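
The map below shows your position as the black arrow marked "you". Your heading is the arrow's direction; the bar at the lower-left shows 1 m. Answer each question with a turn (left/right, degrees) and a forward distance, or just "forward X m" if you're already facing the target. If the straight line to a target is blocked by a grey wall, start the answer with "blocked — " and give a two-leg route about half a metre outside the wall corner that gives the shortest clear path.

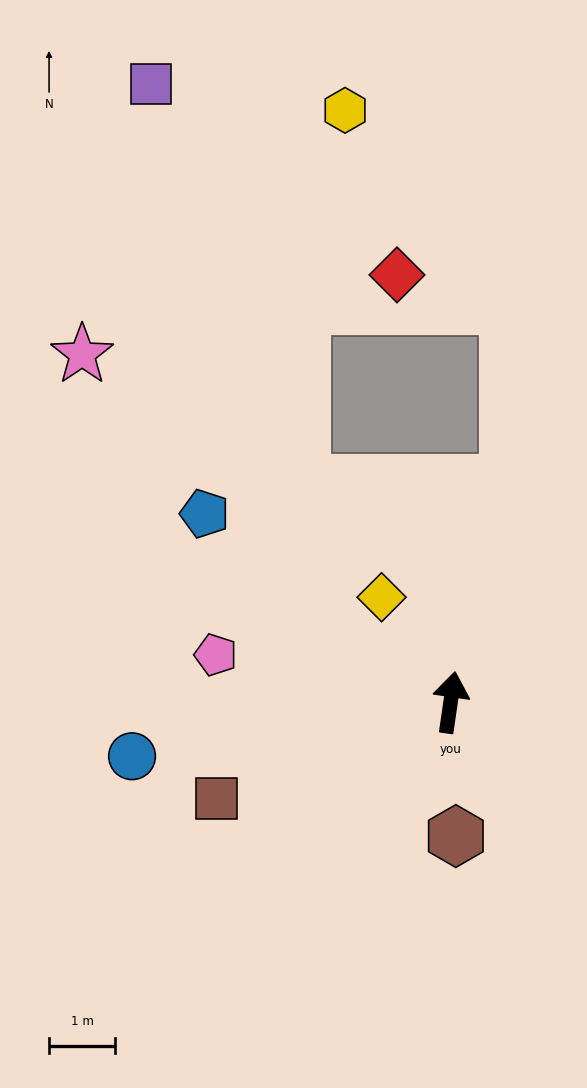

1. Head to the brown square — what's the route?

turn left 121°, forward 3.8 m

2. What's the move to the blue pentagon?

turn left 61°, forward 4.7 m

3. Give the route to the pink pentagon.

turn left 87°, forward 3.6 m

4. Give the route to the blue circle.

turn left 108°, forward 4.9 m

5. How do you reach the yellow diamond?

turn left 42°, forward 1.9 m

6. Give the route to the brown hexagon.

turn right 169°, forward 2.0 m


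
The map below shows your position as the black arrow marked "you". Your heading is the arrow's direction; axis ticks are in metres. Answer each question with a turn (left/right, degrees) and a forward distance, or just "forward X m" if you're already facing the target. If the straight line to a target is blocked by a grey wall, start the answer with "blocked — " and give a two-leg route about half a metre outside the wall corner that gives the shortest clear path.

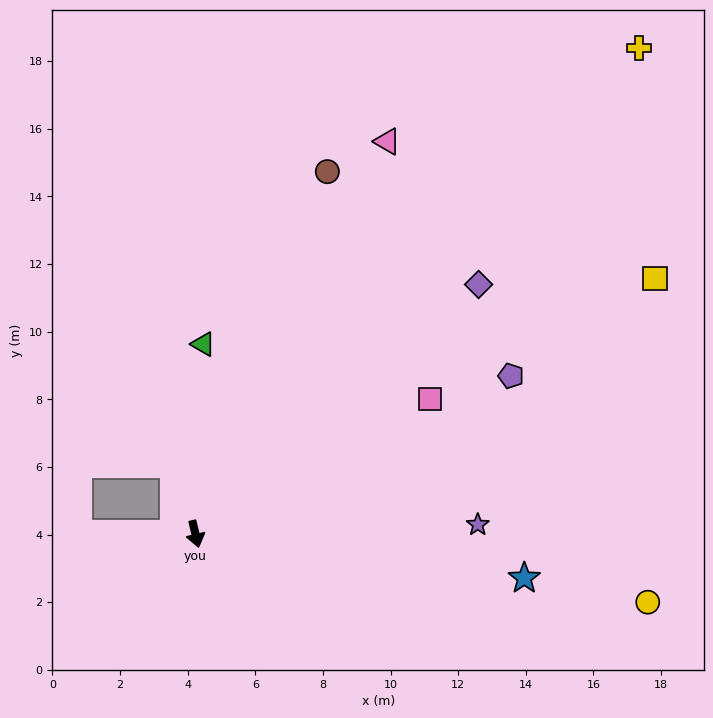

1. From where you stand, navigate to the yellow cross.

turn left 124°, forward 19.5 m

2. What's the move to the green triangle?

turn left 164°, forward 5.6 m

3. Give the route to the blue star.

turn left 69°, forward 9.8 m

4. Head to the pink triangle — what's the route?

turn left 141°, forward 12.9 m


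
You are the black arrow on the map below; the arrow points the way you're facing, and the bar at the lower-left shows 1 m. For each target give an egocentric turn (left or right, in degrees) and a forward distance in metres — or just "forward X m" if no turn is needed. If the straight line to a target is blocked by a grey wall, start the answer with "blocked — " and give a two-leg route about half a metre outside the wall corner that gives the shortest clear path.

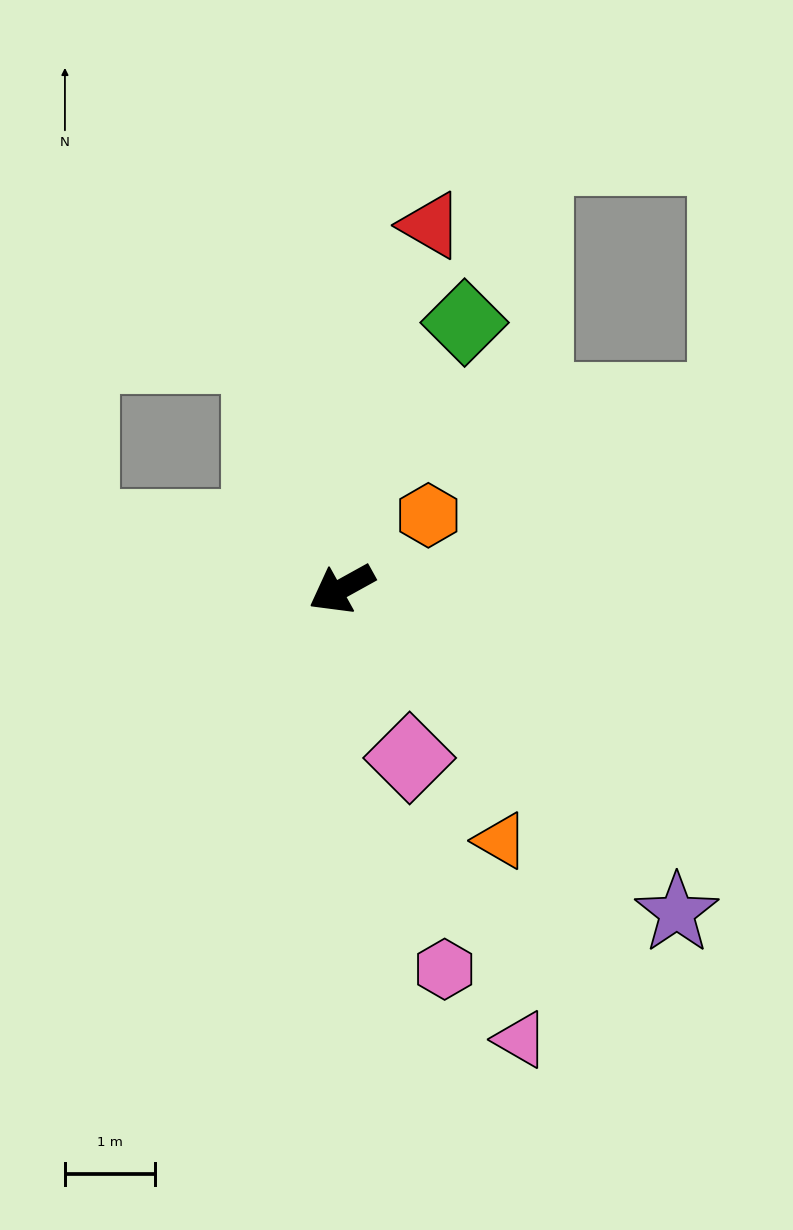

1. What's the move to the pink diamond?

turn left 83°, forward 2.0 m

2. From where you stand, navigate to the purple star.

turn left 107°, forward 5.2 m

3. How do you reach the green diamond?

turn right 144°, forward 3.2 m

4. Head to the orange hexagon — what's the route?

turn right 169°, forward 1.3 m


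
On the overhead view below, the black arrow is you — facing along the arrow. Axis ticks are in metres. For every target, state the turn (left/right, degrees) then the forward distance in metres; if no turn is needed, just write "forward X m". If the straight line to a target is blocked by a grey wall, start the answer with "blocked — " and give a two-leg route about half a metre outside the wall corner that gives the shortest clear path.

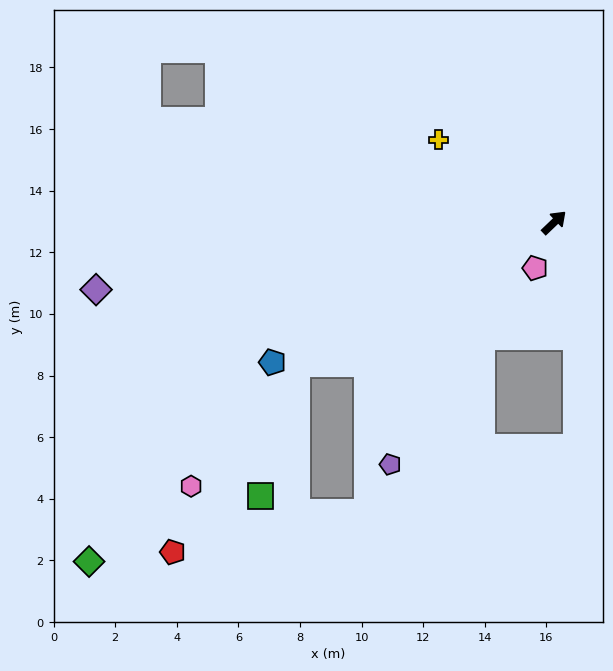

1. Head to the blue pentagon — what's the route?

turn left 163°, forward 10.2 m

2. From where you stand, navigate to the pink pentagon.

turn right 156°, forward 1.6 m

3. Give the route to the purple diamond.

turn left 145°, forward 15.0 m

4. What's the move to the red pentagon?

blocked — turn left 165°, forward 9.5 m, then turn left 28°, forward 7.3 m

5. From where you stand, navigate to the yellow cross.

turn left 101°, forward 4.6 m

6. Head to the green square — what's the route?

blocked — turn left 165°, forward 9.5 m, then turn left 46°, forward 4.4 m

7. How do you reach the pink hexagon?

blocked — turn left 165°, forward 9.5 m, then turn left 20°, forward 5.2 m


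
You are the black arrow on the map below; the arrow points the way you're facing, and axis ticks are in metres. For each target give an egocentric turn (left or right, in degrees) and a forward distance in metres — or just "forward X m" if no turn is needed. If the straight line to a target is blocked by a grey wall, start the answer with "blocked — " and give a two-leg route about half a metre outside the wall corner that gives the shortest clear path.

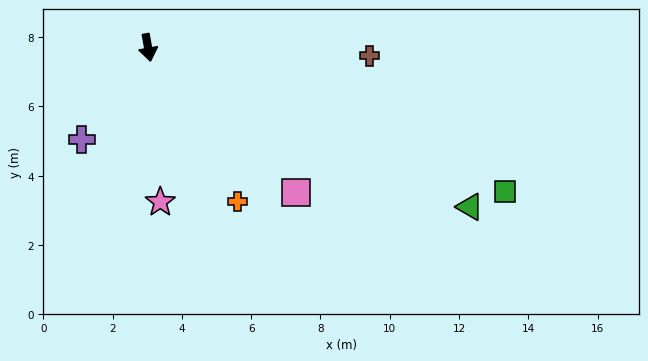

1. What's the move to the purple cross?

turn right 46°, forward 3.3 m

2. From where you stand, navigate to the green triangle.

turn left 54°, forward 10.4 m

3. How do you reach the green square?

turn left 58°, forward 11.1 m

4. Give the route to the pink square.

turn left 35°, forward 6.0 m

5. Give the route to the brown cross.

turn left 78°, forward 6.4 m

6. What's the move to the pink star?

turn right 6°, forward 4.5 m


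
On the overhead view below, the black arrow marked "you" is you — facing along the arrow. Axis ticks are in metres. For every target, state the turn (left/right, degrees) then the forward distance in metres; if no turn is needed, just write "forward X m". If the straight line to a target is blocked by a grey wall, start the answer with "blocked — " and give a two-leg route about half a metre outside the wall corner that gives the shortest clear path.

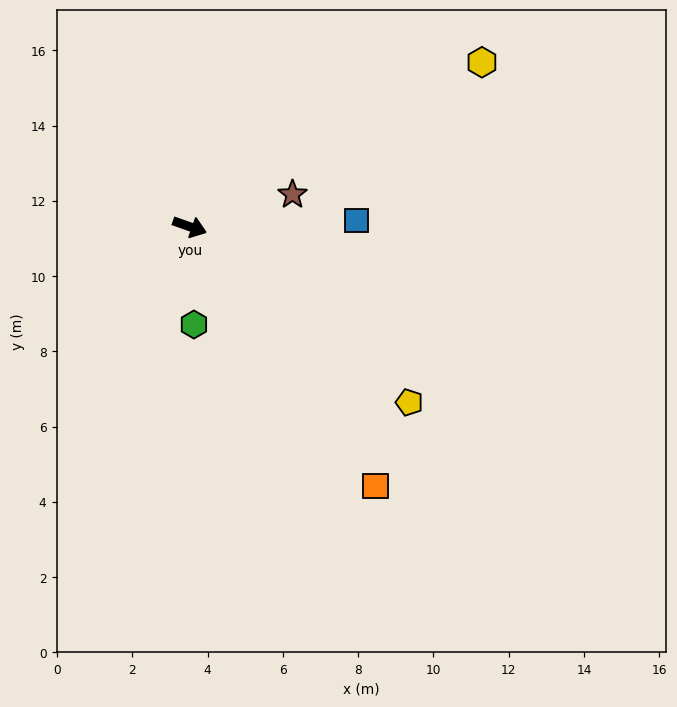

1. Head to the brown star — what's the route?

turn left 37°, forward 2.9 m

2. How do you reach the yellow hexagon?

turn left 49°, forward 8.9 m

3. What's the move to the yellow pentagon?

turn right 19°, forward 7.5 m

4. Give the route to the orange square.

turn right 35°, forward 8.5 m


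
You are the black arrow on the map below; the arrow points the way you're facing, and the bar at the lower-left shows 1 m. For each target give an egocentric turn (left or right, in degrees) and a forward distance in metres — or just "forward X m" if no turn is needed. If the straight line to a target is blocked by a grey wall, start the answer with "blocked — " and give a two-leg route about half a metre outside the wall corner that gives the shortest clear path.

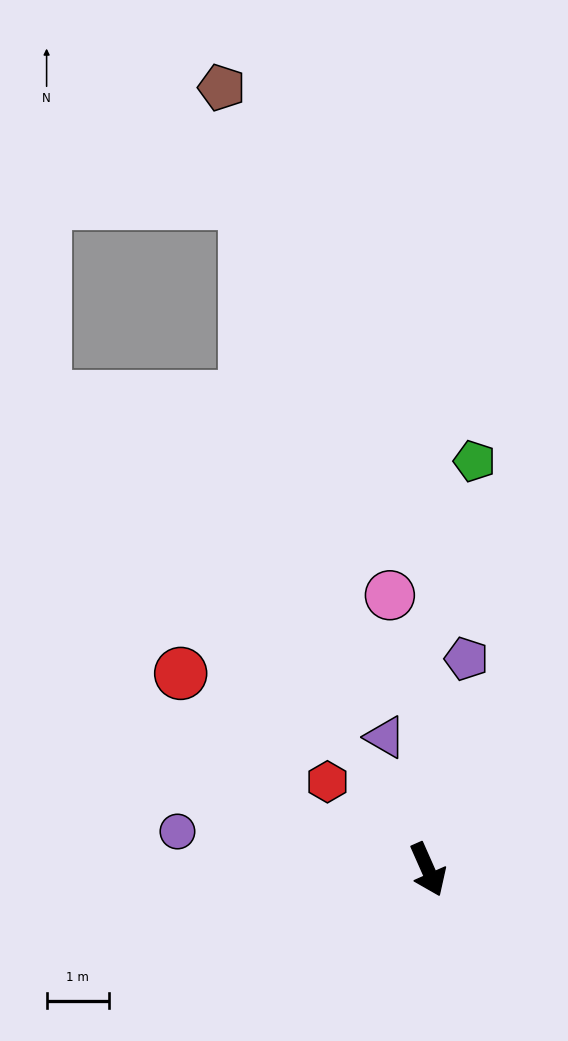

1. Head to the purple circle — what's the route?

turn right 122°, forward 4.1 m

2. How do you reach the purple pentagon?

turn left 146°, forward 3.5 m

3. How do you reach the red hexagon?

turn right 155°, forward 2.2 m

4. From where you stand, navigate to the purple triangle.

turn left 174°, forward 2.2 m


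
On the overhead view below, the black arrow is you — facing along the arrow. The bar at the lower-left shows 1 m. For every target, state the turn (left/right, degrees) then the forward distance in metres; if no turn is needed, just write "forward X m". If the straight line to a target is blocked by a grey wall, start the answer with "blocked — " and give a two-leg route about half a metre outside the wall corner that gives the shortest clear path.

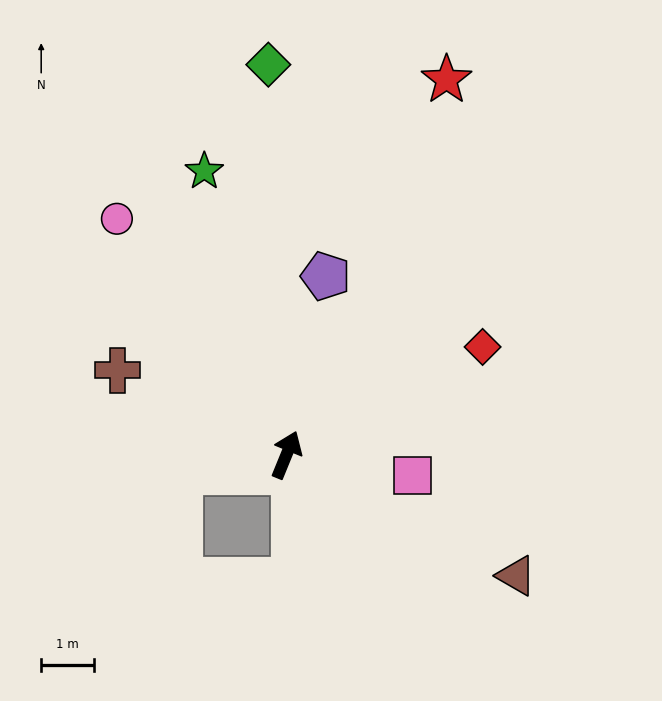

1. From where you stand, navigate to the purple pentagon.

turn left 10°, forward 3.5 m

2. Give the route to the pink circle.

turn left 58°, forward 5.5 m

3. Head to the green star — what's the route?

turn left 38°, forward 5.6 m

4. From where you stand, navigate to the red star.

forward 7.7 m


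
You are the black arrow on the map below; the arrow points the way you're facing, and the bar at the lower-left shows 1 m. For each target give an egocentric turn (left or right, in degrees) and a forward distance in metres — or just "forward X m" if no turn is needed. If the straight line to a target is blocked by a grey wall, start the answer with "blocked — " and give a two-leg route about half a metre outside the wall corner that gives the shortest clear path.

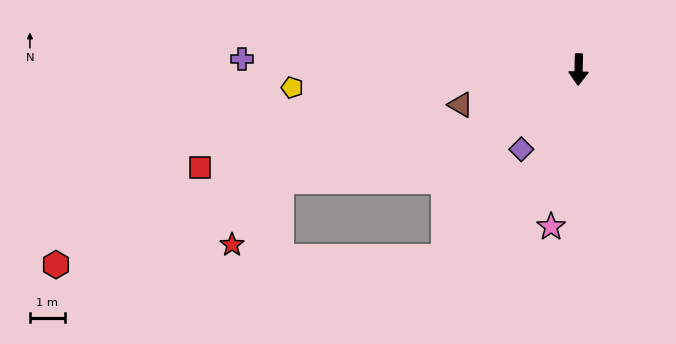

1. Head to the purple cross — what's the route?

turn right 90°, forward 9.7 m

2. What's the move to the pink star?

turn right 8°, forward 4.6 m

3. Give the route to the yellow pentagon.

turn right 85°, forward 8.3 m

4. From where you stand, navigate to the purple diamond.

turn right 34°, forward 2.8 m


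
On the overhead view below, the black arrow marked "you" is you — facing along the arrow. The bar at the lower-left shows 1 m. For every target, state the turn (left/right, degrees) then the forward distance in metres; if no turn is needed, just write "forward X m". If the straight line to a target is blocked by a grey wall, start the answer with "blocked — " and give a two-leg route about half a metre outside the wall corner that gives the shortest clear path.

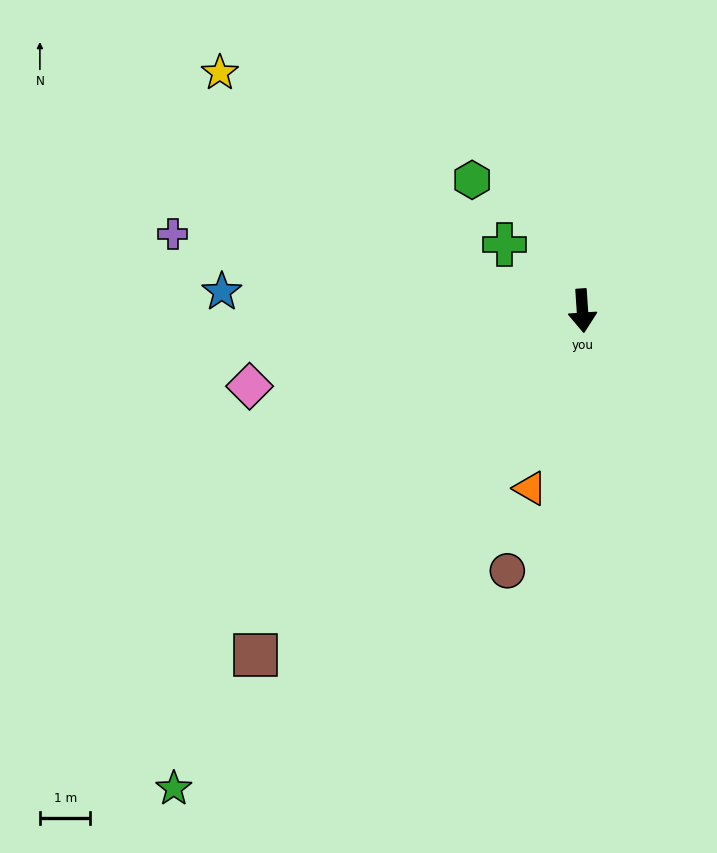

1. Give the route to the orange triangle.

turn right 20°, forward 3.7 m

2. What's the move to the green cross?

turn right 134°, forward 2.0 m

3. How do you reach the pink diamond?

turn right 81°, forward 6.7 m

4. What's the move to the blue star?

turn right 97°, forward 7.1 m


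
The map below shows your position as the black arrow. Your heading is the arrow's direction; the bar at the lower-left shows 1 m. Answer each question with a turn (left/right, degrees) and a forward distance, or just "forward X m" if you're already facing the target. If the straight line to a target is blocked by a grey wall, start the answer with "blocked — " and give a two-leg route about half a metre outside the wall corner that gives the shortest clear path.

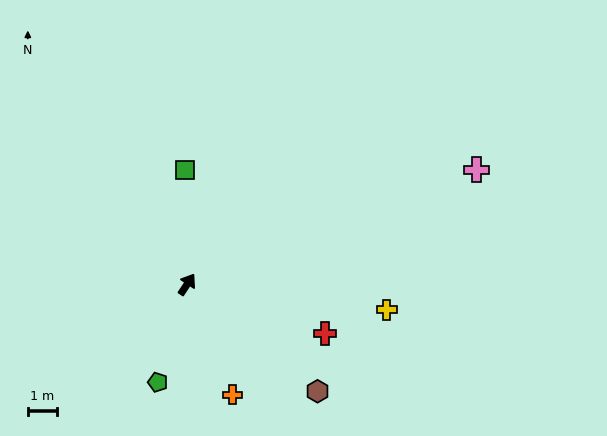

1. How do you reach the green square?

turn left 34°, forward 3.9 m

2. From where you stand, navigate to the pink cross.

turn right 35°, forward 10.6 m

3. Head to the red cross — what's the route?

turn right 76°, forward 5.0 m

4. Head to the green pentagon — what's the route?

turn right 163°, forward 3.5 m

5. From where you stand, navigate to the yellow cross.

turn right 64°, forward 6.8 m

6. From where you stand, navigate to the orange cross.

turn right 124°, forward 4.1 m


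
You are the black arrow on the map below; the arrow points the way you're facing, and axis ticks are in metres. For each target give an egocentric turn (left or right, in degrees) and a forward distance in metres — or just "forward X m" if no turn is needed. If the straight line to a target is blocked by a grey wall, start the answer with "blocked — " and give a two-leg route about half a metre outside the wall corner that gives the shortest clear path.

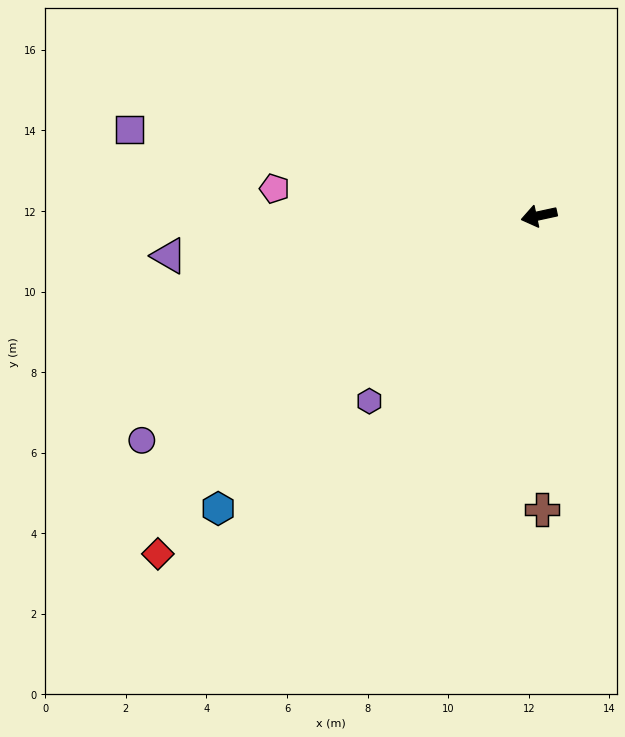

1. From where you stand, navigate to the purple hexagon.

turn left 35°, forward 6.2 m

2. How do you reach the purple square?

turn right 24°, forward 10.4 m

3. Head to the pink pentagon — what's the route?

turn right 18°, forward 6.6 m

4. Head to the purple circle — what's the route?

turn left 17°, forward 11.3 m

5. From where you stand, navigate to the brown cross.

turn left 78°, forward 7.3 m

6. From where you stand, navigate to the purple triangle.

turn right 6°, forward 9.2 m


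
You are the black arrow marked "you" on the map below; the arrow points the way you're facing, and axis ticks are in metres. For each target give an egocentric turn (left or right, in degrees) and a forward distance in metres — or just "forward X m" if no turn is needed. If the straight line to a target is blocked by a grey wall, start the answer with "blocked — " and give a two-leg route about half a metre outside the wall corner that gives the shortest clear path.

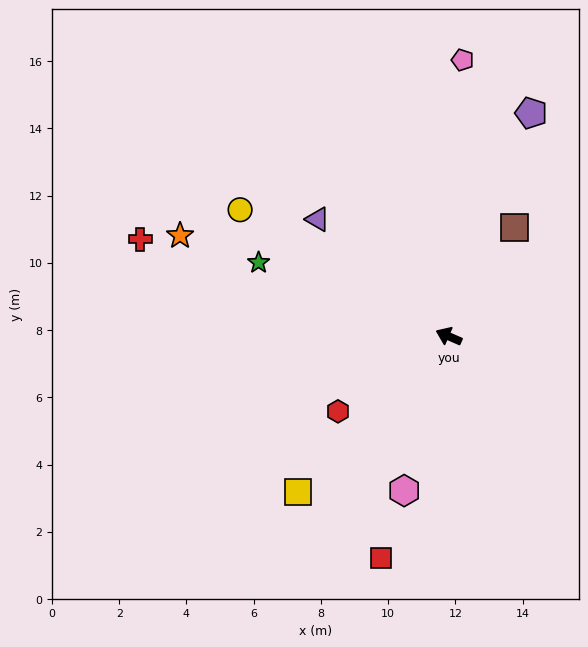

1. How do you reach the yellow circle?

turn right 8°, forward 7.3 m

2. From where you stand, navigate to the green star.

turn left 2°, forward 6.1 m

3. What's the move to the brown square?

turn right 97°, forward 3.8 m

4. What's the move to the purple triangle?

turn right 18°, forward 5.2 m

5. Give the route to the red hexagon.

turn left 58°, forward 4.0 m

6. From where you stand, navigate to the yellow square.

turn left 69°, forward 6.4 m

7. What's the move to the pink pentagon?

turn right 69°, forward 8.2 m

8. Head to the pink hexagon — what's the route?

turn left 97°, forward 4.8 m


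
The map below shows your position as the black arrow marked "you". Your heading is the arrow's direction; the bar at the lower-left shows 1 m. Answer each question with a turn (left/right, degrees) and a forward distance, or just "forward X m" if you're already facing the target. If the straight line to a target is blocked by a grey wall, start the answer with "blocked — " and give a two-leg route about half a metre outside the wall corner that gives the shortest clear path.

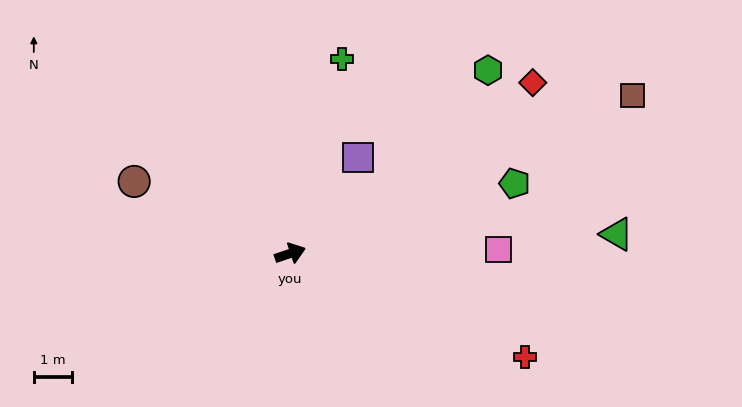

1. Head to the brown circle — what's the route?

turn left 137°, forward 4.5 m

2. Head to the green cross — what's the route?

turn left 57°, forward 5.2 m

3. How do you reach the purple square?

turn left 36°, forward 3.0 m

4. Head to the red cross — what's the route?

turn right 42°, forward 6.6 m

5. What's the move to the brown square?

turn left 6°, forward 9.8 m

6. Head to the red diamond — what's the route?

turn left 17°, forward 7.7 m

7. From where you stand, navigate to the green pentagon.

forward 6.1 m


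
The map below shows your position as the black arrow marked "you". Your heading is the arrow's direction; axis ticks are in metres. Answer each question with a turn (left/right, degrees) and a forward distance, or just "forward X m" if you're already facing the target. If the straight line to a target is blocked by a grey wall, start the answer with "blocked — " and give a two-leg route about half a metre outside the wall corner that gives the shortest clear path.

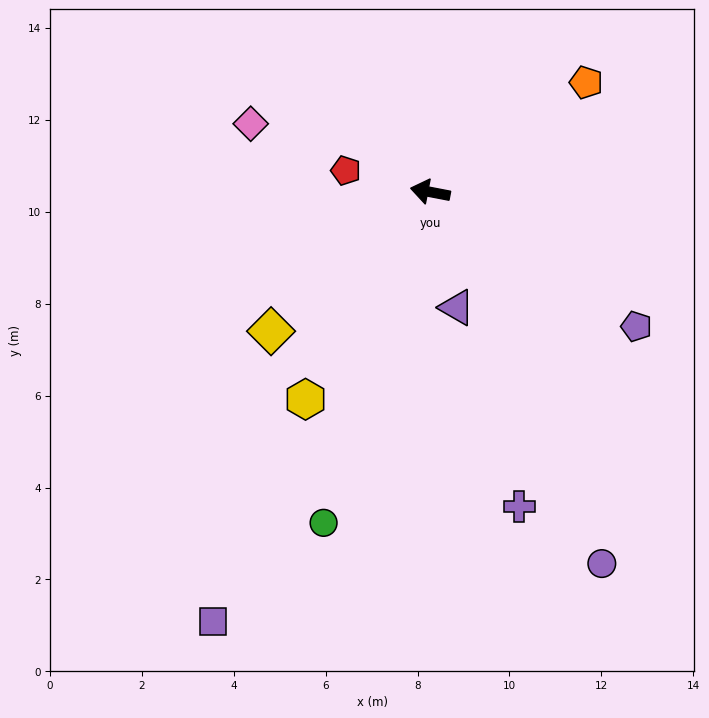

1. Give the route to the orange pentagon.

turn right 134°, forward 4.1 m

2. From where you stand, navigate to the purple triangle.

turn left 114°, forward 2.6 m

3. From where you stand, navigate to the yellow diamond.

turn left 52°, forward 4.6 m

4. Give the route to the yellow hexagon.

turn left 70°, forward 5.3 m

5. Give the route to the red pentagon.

turn right 3°, forward 1.9 m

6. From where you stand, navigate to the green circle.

turn left 83°, forward 7.6 m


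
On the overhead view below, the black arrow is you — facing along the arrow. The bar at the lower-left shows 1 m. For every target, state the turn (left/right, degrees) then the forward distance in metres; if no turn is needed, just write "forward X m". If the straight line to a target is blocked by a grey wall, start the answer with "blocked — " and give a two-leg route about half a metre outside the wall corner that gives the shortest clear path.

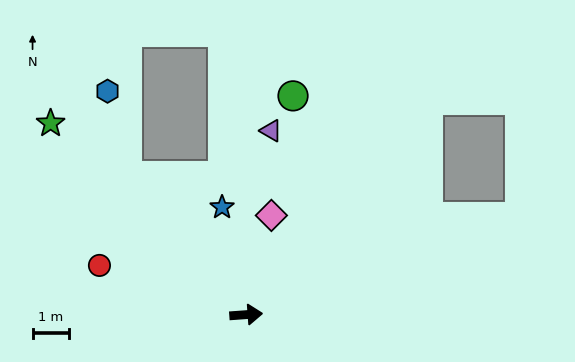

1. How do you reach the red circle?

turn left 157°, forward 4.2 m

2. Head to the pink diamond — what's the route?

turn left 72°, forward 2.8 m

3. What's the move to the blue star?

turn left 99°, forward 3.0 m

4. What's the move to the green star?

turn left 132°, forward 7.4 m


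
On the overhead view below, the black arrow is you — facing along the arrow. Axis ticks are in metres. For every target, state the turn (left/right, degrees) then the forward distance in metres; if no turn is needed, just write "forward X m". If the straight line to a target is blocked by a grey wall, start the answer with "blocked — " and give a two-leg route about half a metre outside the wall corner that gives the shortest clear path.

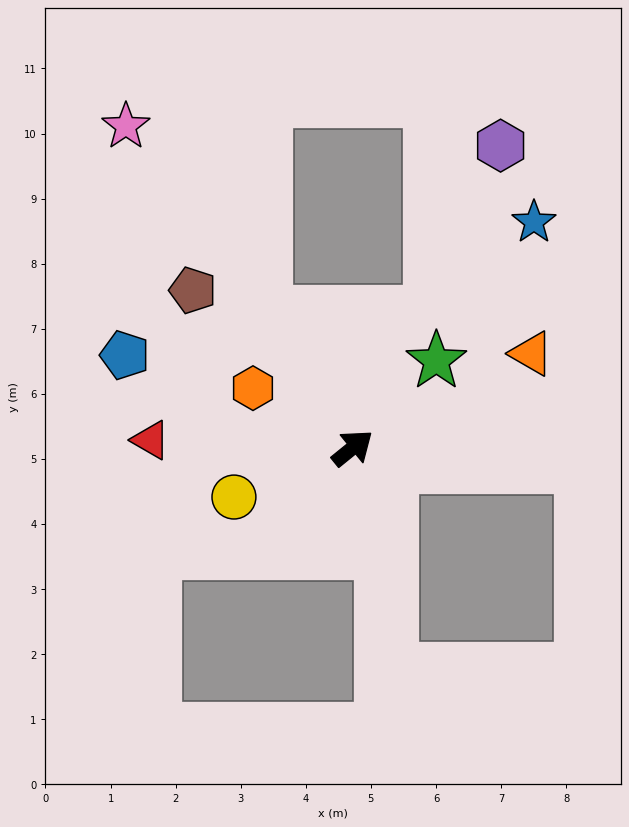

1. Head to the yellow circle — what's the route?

turn left 163°, forward 2.0 m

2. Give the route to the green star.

turn left 7°, forward 1.9 m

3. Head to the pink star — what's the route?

turn left 86°, forward 6.0 m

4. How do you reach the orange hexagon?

turn left 110°, forward 1.8 m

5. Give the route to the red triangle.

turn left 139°, forward 3.1 m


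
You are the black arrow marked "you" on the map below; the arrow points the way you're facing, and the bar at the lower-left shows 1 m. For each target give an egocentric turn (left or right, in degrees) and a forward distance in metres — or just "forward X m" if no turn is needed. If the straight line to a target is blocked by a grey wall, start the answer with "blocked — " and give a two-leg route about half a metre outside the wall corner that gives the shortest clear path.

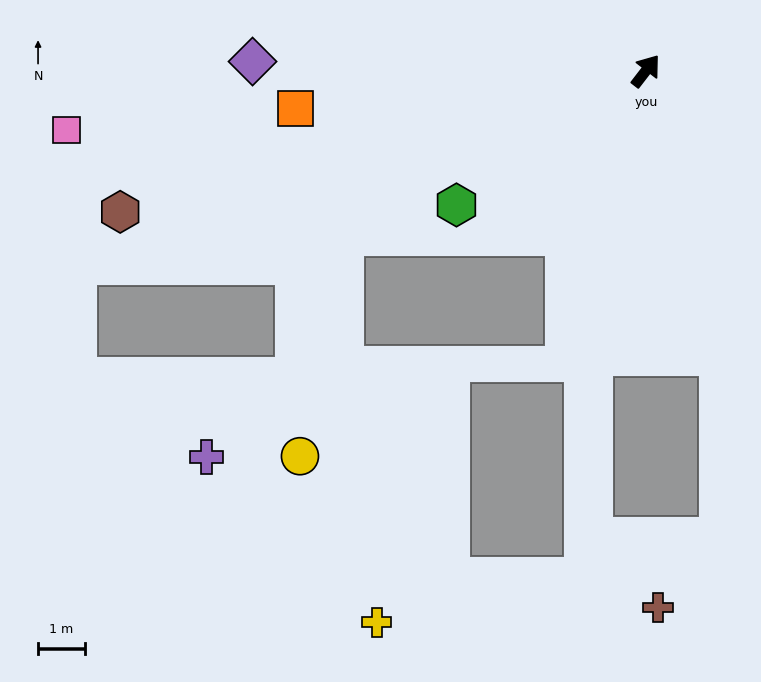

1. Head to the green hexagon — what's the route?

turn left 163°, forward 5.0 m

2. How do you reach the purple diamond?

turn left 126°, forward 8.4 m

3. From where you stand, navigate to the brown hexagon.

turn left 143°, forward 11.7 m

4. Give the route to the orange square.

turn left 134°, forward 7.6 m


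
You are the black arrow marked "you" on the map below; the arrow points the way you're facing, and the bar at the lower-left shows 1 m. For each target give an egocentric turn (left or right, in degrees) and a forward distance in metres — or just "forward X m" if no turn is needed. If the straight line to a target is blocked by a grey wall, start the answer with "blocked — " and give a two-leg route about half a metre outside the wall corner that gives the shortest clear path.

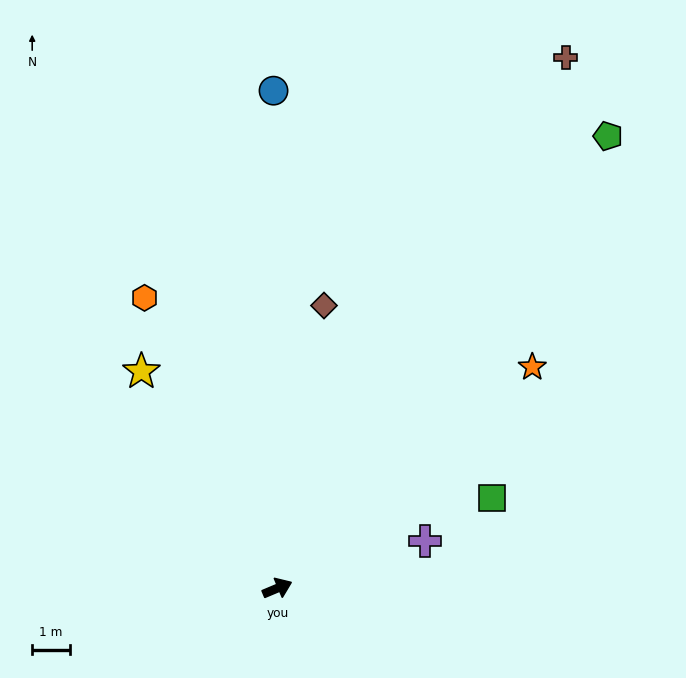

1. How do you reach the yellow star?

turn left 99°, forward 6.8 m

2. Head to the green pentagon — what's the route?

turn left 31°, forward 14.9 m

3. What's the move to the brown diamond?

turn left 58°, forward 7.6 m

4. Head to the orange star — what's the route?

turn left 18°, forward 9.0 m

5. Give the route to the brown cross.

turn left 39°, forward 16.1 m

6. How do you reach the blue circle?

turn left 68°, forward 13.3 m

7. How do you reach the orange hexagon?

turn left 92°, forward 8.5 m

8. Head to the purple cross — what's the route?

turn right 5°, forward 4.1 m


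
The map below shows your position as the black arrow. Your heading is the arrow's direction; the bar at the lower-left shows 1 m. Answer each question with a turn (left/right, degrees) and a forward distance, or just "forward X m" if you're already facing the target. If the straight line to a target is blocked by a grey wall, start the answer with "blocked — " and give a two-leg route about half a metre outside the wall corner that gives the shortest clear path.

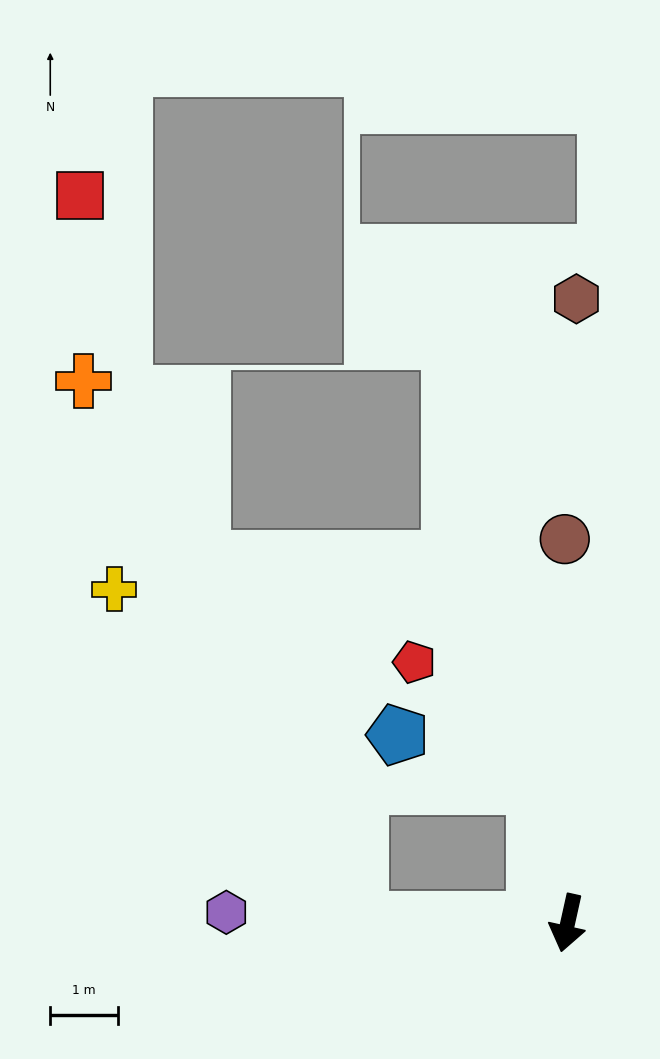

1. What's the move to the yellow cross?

blocked — turn right 78°, forward 3.1 m, then turn right 53°, forward 6.1 m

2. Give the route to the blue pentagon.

blocked — turn right 154°, forward 2.1 m, then turn left 56°, forward 2.2 m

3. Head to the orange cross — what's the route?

blocked — turn right 78°, forward 3.1 m, then turn right 62°, forward 9.0 m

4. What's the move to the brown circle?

turn right 167°, forward 5.7 m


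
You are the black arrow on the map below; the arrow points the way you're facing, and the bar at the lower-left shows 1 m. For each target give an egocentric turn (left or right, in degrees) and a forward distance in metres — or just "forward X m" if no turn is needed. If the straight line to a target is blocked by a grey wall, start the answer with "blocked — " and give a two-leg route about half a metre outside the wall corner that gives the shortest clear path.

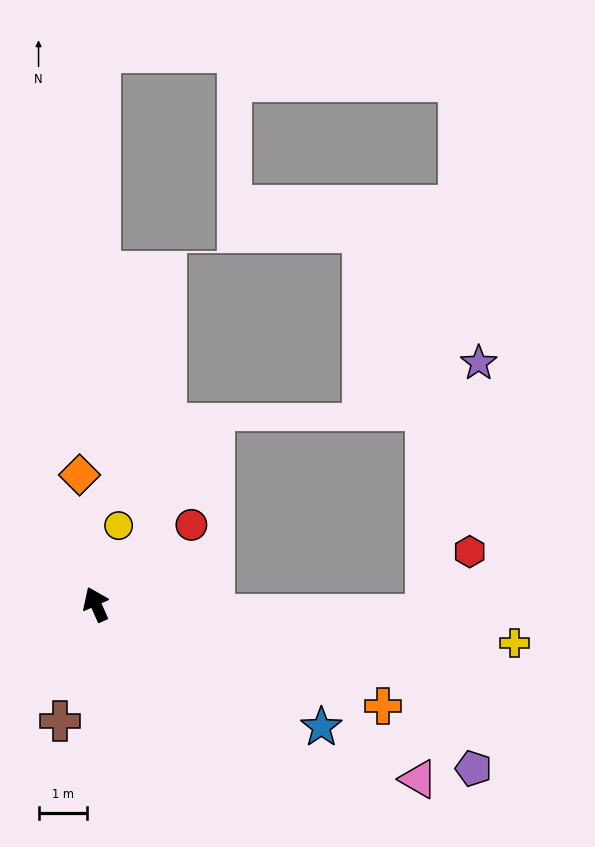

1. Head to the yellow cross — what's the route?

turn right 119°, forward 8.6 m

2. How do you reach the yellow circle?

turn right 40°, forward 1.7 m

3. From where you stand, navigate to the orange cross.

turn right 134°, forward 6.2 m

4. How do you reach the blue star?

turn right 143°, forward 5.3 m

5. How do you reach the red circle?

turn right 74°, forward 2.5 m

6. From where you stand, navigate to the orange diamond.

turn right 17°, forward 2.7 m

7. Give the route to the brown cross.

turn left 139°, forward 2.5 m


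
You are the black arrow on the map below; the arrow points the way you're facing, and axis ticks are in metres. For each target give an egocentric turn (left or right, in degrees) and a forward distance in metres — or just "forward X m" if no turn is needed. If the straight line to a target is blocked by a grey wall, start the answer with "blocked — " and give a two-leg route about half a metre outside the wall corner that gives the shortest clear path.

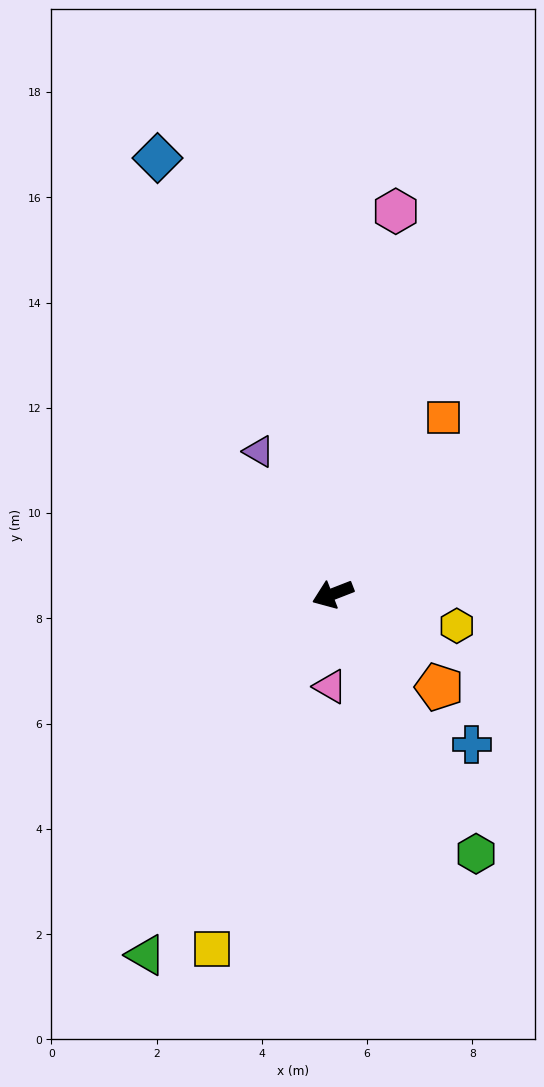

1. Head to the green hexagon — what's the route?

turn left 98°, forward 5.6 m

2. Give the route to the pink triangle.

turn left 67°, forward 1.8 m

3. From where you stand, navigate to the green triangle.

turn left 41°, forward 7.7 m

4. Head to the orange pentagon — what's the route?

turn left 118°, forward 2.7 m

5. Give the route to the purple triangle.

turn right 84°, forward 3.1 m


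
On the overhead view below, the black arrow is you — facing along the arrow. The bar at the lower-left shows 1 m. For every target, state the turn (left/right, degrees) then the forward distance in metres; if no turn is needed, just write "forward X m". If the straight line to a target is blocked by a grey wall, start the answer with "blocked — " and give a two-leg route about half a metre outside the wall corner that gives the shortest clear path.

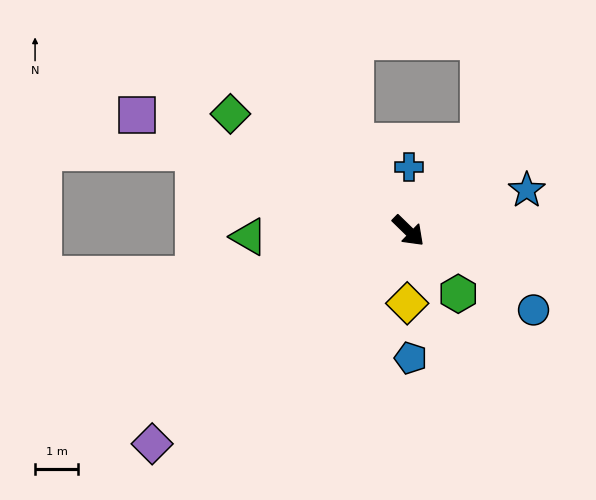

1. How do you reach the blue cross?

turn left 134°, forward 1.5 m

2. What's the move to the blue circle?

turn left 12°, forward 3.4 m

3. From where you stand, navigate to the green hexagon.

turn right 7°, forward 1.9 m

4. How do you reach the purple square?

turn right 159°, forward 6.8 m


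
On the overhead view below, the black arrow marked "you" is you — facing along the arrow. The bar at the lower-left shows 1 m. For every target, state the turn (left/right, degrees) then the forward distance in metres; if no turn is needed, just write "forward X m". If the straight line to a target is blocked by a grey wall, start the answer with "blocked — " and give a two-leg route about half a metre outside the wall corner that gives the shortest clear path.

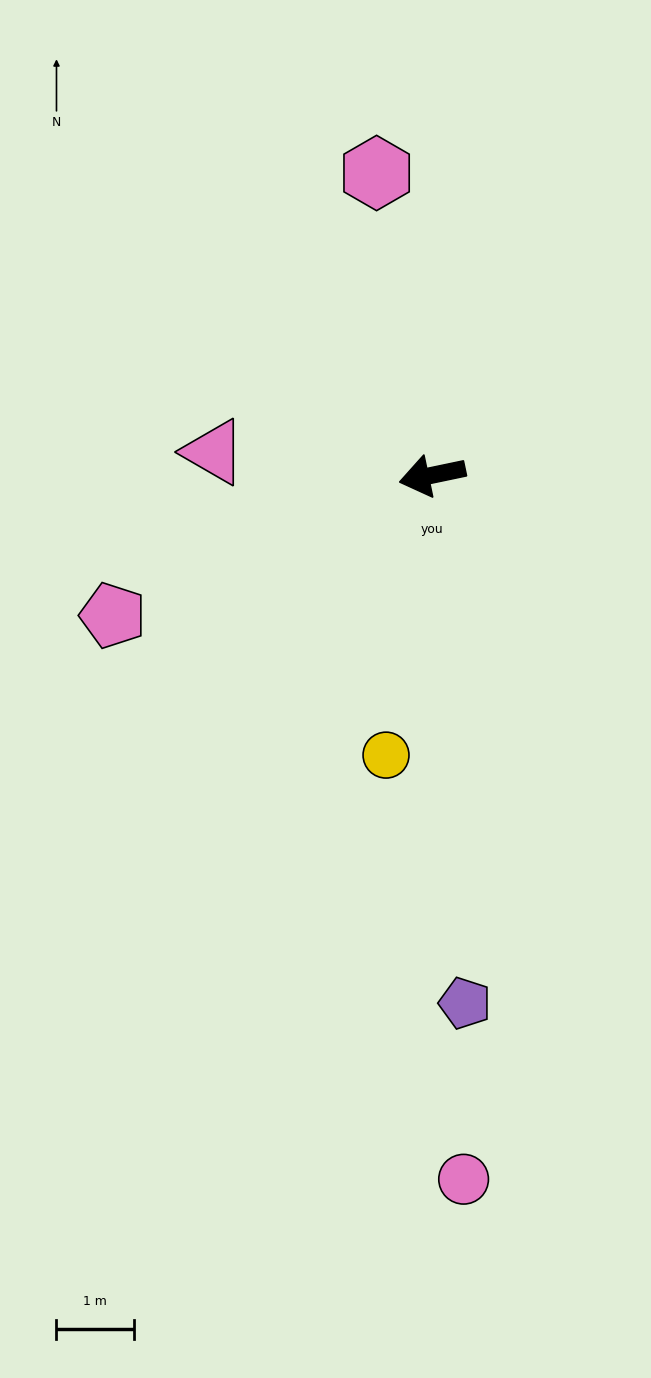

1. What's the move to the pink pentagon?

turn left 12°, forward 4.5 m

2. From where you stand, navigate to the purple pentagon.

turn left 82°, forward 6.8 m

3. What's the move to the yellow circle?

turn left 69°, forward 3.7 m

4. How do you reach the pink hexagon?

turn right 91°, forward 4.0 m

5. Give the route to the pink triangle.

turn right 18°, forward 2.8 m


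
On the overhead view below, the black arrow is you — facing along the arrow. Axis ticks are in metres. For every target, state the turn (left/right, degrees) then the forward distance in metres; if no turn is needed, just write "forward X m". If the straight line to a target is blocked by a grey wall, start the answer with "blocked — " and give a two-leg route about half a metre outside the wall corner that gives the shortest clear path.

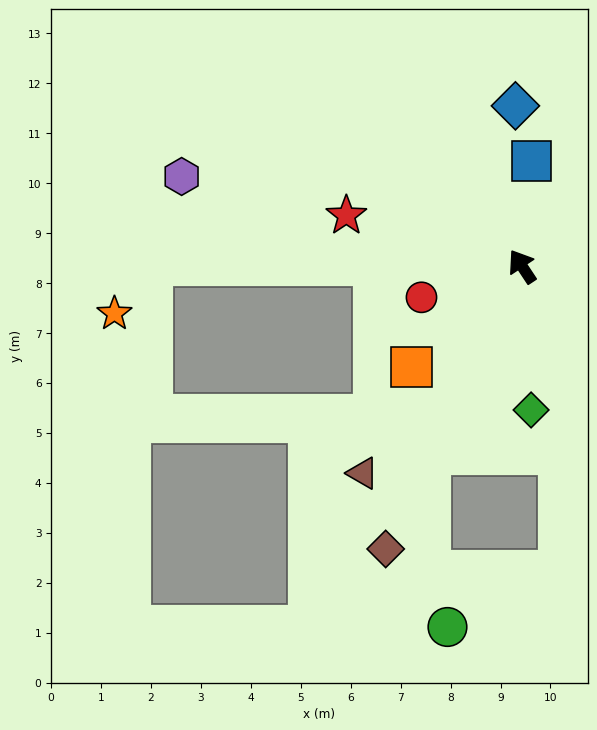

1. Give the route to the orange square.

turn left 99°, forward 3.0 m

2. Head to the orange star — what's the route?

blocked — turn left 56°, forward 7.4 m, then turn left 53°, forward 1.2 m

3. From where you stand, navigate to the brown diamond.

turn left 121°, forward 6.3 m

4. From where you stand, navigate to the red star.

turn left 40°, forward 3.7 m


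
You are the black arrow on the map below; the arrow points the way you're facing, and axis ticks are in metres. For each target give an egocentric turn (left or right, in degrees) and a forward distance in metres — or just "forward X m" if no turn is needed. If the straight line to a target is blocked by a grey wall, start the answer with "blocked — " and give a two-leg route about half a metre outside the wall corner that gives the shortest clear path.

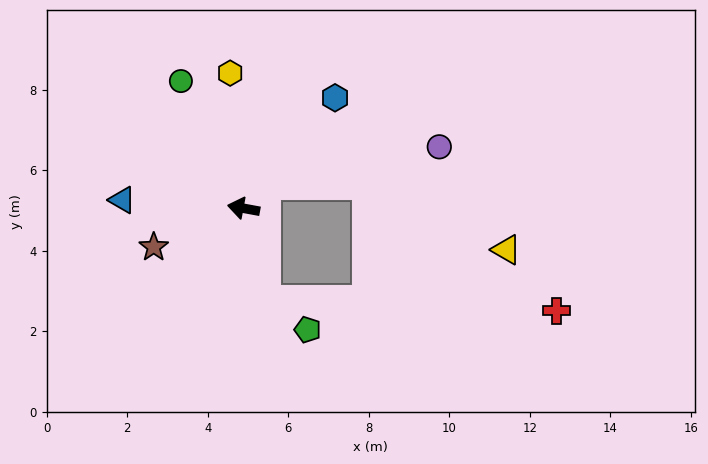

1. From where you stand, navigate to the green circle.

turn right 53°, forward 3.5 m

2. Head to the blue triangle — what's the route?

turn left 7°, forward 3.0 m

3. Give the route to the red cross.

blocked — turn left 113°, forward 2.4 m, then turn left 76°, forward 7.3 m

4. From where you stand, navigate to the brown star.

turn left 34°, forward 2.4 m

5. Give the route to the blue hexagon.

turn right 119°, forward 3.6 m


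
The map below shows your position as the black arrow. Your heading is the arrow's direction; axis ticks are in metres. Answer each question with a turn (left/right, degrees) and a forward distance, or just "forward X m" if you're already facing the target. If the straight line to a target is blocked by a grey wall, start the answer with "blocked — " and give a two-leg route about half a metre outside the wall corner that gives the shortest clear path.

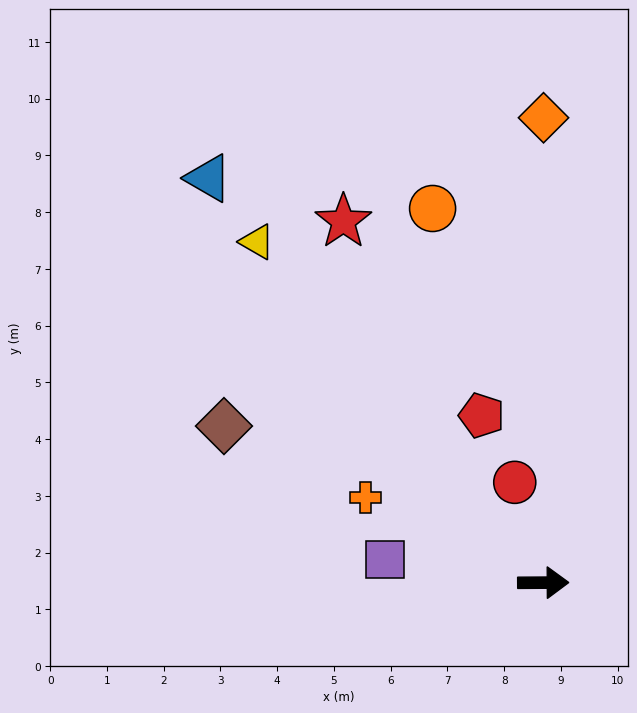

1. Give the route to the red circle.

turn left 106°, forward 1.8 m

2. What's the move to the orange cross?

turn left 154°, forward 3.5 m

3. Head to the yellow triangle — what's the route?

turn left 130°, forward 7.8 m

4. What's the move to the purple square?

turn left 171°, forward 2.8 m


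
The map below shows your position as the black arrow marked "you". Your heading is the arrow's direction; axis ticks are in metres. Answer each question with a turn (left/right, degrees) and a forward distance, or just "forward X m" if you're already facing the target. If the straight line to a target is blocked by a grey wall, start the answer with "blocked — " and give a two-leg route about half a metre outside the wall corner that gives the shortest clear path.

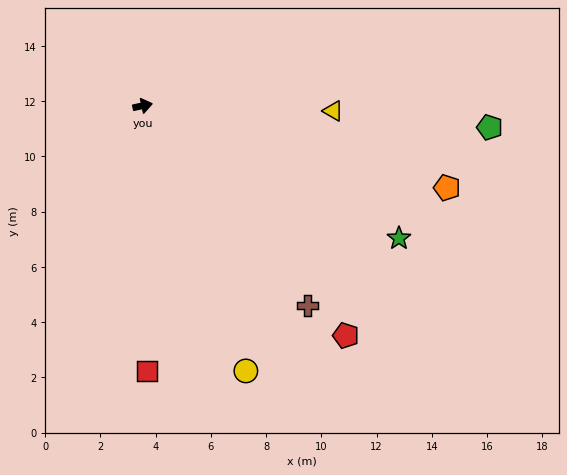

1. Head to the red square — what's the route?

turn right 101°, forward 9.6 m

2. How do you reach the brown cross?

turn right 62°, forward 9.4 m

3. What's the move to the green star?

turn right 39°, forward 10.4 m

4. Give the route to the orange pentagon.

turn right 27°, forward 11.4 m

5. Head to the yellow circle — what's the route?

turn right 81°, forward 10.3 m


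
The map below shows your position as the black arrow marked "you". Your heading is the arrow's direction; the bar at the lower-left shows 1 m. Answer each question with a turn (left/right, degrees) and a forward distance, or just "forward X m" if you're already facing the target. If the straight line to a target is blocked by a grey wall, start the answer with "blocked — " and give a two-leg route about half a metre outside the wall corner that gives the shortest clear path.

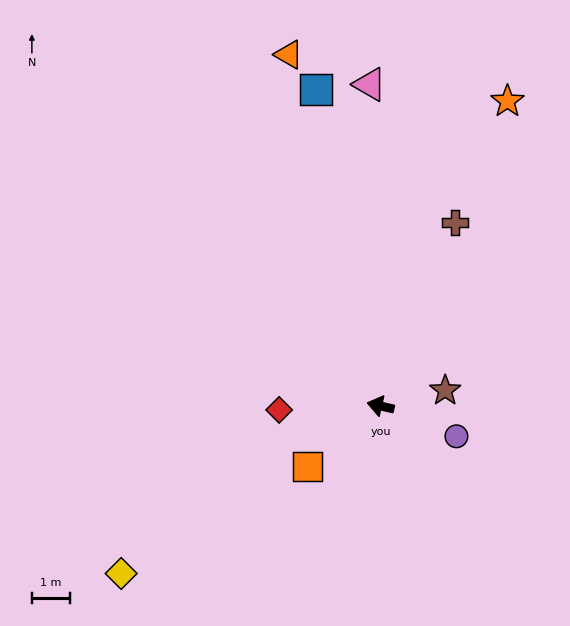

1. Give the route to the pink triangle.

turn right 75°, forward 8.4 m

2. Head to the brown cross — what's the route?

turn right 99°, forward 5.2 m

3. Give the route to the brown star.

turn right 153°, forward 1.7 m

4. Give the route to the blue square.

turn right 65°, forward 8.4 m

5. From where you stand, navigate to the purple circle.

turn left 171°, forward 2.1 m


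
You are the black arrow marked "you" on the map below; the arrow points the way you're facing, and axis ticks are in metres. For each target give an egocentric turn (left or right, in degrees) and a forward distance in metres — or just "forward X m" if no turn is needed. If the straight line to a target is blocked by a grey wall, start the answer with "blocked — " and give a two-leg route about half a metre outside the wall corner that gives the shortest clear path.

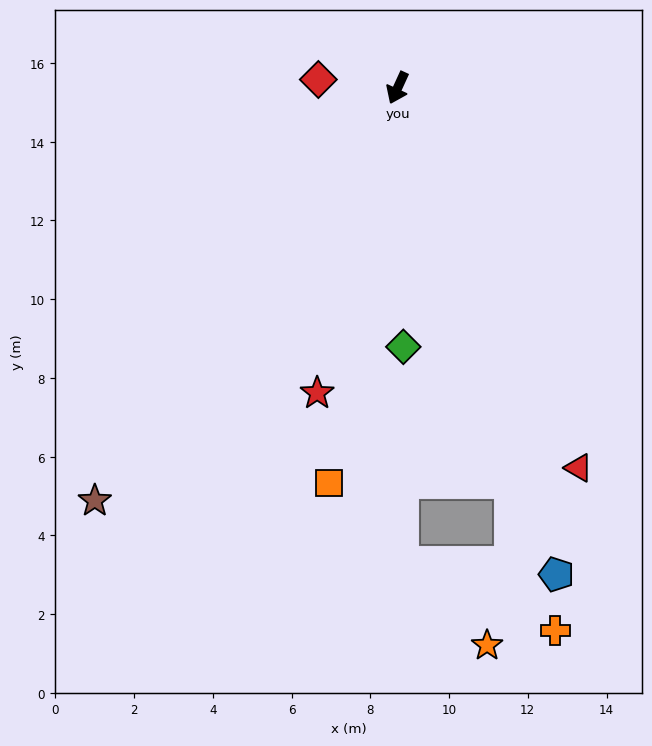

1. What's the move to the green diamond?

turn left 26°, forward 6.6 m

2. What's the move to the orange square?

turn left 15°, forward 10.2 m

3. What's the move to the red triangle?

turn left 50°, forward 10.7 m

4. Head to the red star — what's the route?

turn left 10°, forward 8.0 m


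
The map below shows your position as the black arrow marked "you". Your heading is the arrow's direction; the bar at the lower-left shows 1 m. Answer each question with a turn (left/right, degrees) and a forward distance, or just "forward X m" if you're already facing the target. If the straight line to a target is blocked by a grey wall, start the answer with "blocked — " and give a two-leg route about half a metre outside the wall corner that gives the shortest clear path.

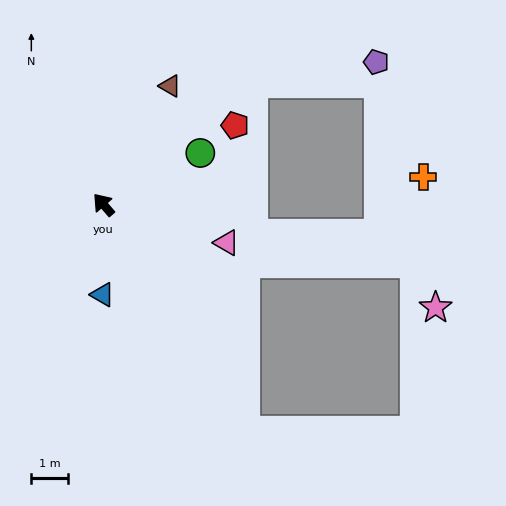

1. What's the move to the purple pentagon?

blocked — turn right 92°, forward 5.2 m, then turn right 30°, forward 3.4 m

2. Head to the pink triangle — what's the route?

turn right 148°, forward 3.5 m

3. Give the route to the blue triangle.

turn left 138°, forward 2.4 m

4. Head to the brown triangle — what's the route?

turn right 70°, forward 3.7 m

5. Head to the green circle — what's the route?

turn right 103°, forward 3.0 m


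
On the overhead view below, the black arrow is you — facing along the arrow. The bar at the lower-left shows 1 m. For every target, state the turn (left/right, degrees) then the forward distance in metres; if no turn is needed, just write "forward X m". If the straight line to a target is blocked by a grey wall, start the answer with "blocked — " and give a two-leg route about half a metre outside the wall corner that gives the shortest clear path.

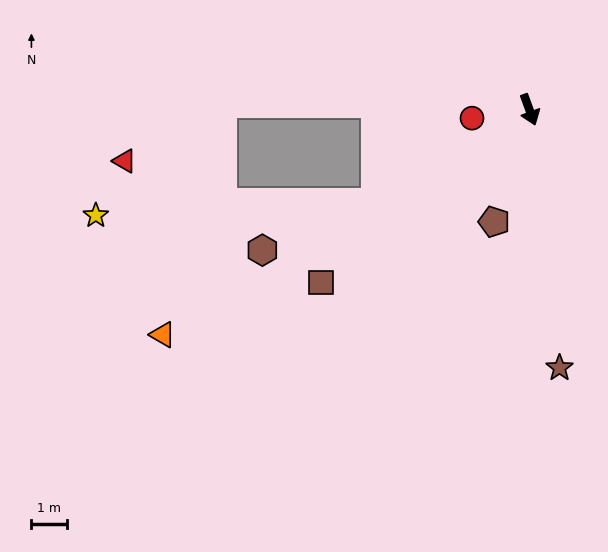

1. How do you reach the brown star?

turn right 14°, forward 7.3 m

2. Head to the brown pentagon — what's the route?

turn right 38°, forward 3.3 m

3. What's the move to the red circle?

turn right 102°, forward 1.6 m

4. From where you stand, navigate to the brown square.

turn right 70°, forward 7.6 m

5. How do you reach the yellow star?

blocked — turn right 79°, forward 5.0 m, then turn right 29°, forward 7.9 m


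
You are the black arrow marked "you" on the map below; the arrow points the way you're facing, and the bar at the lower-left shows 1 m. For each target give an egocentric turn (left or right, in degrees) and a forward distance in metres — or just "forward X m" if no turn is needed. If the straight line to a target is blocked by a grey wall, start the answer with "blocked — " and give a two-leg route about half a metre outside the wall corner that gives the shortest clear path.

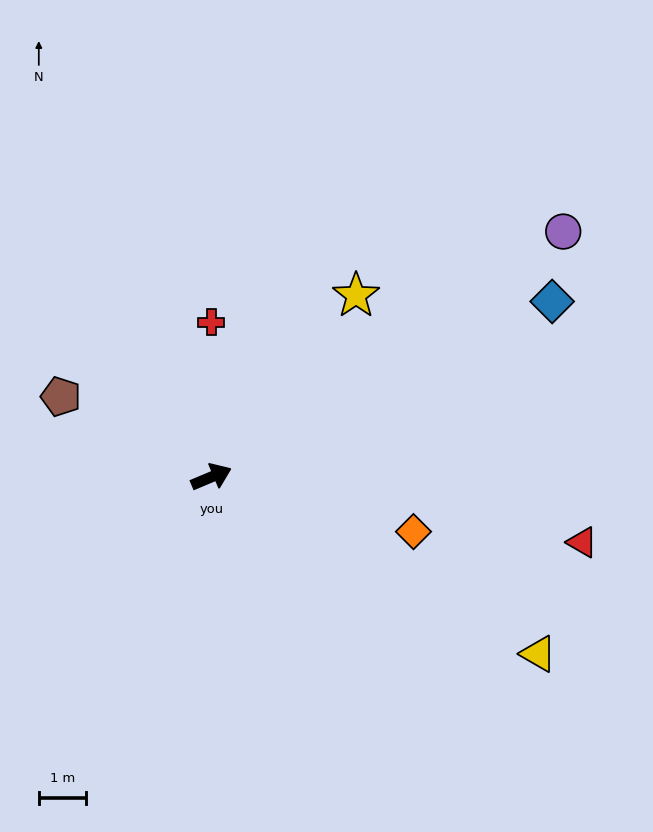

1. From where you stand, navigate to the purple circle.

turn left 12°, forward 9.0 m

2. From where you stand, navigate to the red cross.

turn left 67°, forward 3.3 m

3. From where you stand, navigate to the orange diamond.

turn right 38°, forward 4.4 m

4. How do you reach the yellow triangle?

turn right 51°, forward 7.8 m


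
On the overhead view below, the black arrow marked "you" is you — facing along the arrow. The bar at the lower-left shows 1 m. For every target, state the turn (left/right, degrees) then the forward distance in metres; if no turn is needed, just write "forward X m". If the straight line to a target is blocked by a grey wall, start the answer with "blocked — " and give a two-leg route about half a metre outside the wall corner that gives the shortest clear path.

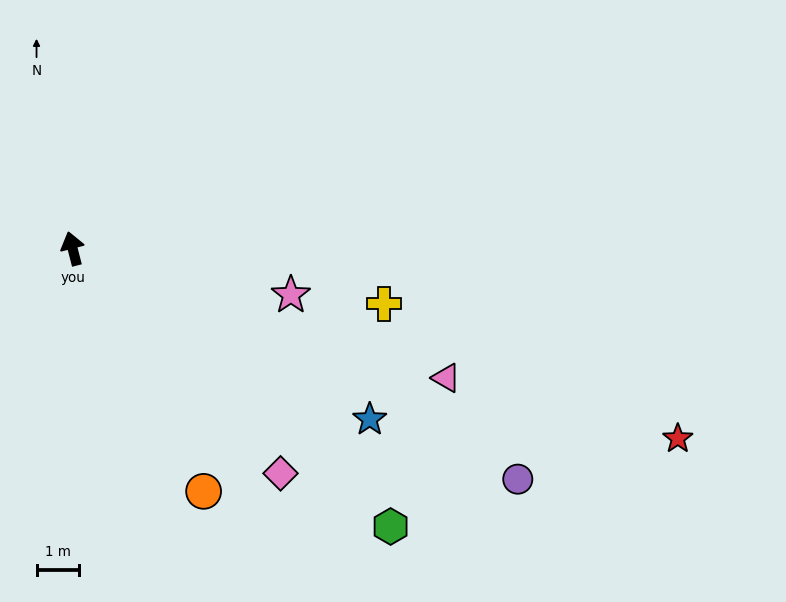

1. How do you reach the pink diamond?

turn right 152°, forward 7.1 m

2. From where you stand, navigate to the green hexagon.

turn right 146°, forward 9.9 m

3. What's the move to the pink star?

turn right 116°, forward 5.2 m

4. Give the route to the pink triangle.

turn right 124°, forward 9.2 m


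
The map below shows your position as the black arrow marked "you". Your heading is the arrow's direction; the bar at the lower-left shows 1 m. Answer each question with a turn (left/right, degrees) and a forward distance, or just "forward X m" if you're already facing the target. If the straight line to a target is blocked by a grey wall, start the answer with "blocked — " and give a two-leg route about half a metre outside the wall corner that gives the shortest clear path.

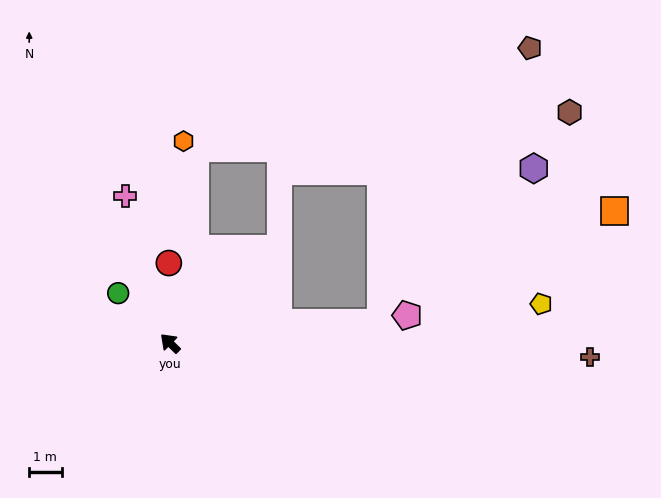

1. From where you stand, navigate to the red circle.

turn right 45°, forward 2.5 m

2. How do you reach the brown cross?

turn right 137°, forward 13.0 m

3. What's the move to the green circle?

forward 2.2 m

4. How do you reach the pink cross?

turn right 29°, forward 4.8 m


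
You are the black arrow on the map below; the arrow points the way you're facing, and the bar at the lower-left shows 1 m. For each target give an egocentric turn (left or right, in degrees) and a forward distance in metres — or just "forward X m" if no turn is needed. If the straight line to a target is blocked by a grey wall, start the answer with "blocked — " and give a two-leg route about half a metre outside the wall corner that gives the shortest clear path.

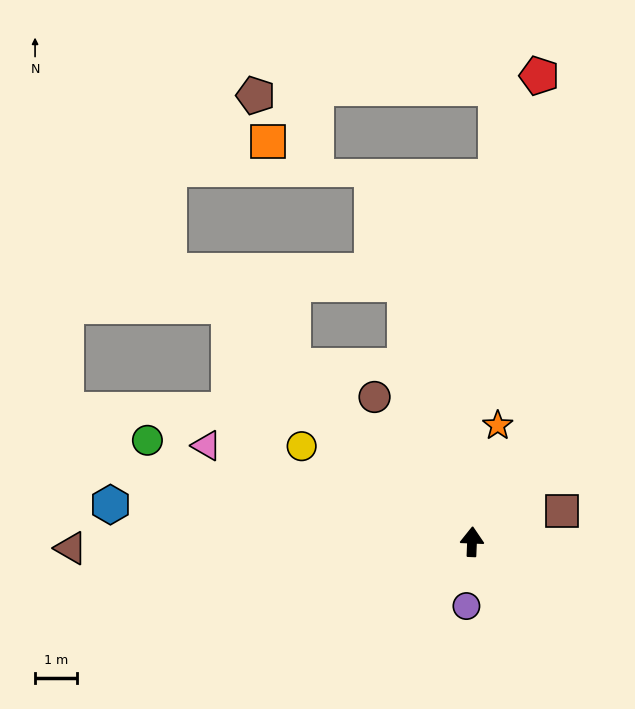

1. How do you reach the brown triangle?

turn left 93°, forward 9.6 m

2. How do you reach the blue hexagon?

turn left 86°, forward 8.7 m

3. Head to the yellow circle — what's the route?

turn left 63°, forward 4.7 m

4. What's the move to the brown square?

turn right 69°, forward 2.3 m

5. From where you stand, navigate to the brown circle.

turn left 36°, forward 4.2 m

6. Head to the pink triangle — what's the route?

turn left 72°, forward 6.8 m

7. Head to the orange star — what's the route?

turn right 10°, forward 2.9 m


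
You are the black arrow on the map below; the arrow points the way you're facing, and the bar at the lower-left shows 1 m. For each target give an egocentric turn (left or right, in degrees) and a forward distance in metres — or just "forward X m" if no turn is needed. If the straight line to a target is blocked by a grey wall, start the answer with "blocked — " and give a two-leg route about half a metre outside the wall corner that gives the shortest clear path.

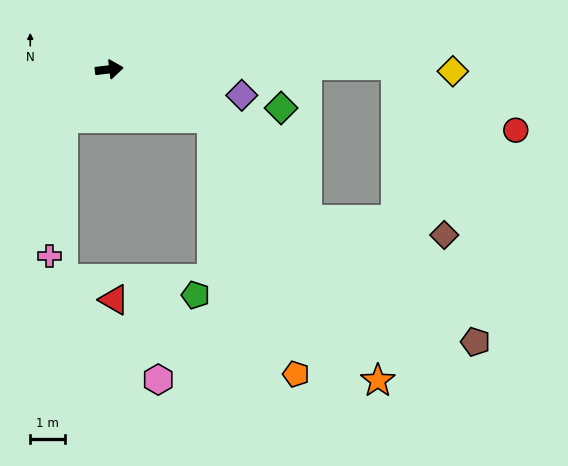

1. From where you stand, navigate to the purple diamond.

turn right 18°, forward 3.9 m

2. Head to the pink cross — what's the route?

blocked — turn right 140°, forward 1.9 m, then turn left 37°, forward 4.0 m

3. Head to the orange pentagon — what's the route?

blocked — turn right 32°, forward 3.3 m, then turn right 47°, forward 7.8 m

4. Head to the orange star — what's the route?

blocked — turn right 32°, forward 3.3 m, then turn right 32°, forward 9.0 m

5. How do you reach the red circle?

blocked — turn right 6°, forward 8.3 m, then turn right 29°, forward 4.0 m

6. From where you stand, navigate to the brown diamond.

blocked — turn right 6°, forward 8.3 m, then turn right 75°, forward 5.1 m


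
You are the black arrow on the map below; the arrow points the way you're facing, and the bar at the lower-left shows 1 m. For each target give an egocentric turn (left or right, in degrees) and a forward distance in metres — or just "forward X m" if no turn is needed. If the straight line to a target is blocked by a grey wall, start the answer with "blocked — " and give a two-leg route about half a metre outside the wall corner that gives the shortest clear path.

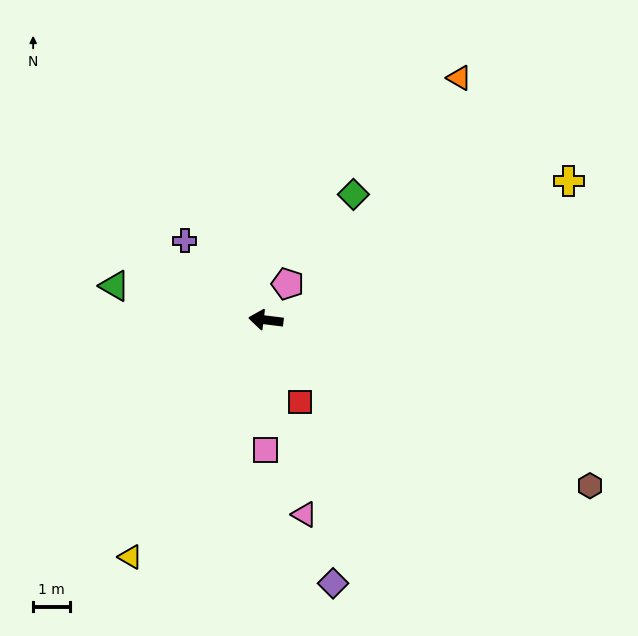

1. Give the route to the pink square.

turn left 97°, forward 3.5 m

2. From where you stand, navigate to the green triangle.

turn right 6°, forward 4.2 m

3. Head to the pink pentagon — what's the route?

turn right 114°, forward 1.1 m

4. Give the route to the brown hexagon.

turn left 160°, forward 9.9 m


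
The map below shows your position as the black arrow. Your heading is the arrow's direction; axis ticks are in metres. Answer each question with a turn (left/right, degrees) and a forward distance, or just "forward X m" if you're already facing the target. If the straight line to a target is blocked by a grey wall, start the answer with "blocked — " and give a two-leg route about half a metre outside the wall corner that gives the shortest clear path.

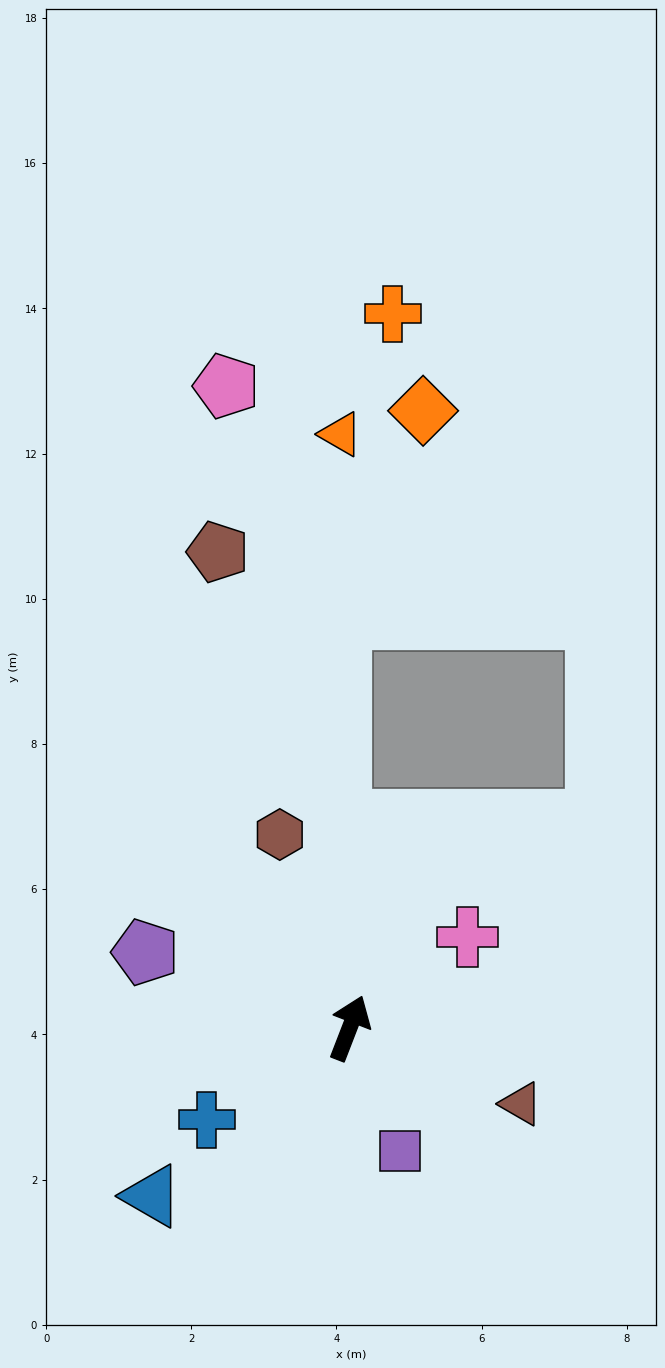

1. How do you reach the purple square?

turn right 137°, forward 1.8 m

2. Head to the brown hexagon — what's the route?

turn left 41°, forward 2.8 m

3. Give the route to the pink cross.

turn right 31°, forward 2.1 m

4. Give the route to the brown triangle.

turn right 93°, forward 2.6 m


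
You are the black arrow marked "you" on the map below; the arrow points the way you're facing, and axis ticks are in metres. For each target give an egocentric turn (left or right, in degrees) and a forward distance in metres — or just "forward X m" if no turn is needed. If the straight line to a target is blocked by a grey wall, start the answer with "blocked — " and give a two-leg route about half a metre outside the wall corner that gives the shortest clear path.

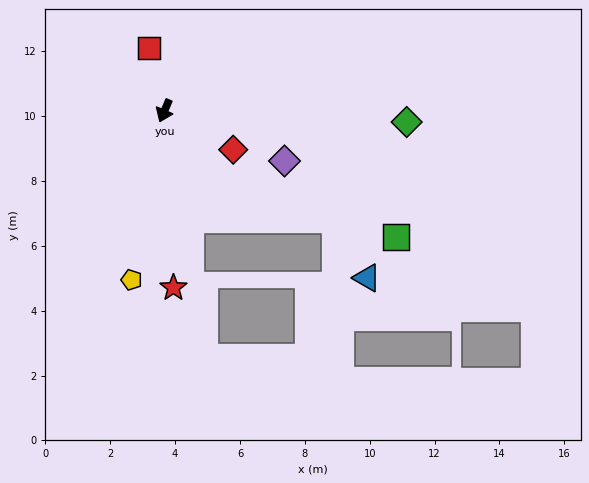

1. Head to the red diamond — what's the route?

turn left 84°, forward 2.4 m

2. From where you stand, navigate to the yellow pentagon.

turn left 12°, forward 5.3 m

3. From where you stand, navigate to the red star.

turn left 26°, forward 5.5 m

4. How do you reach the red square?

turn right 143°, forward 2.0 m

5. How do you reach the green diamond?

turn left 110°, forward 7.5 m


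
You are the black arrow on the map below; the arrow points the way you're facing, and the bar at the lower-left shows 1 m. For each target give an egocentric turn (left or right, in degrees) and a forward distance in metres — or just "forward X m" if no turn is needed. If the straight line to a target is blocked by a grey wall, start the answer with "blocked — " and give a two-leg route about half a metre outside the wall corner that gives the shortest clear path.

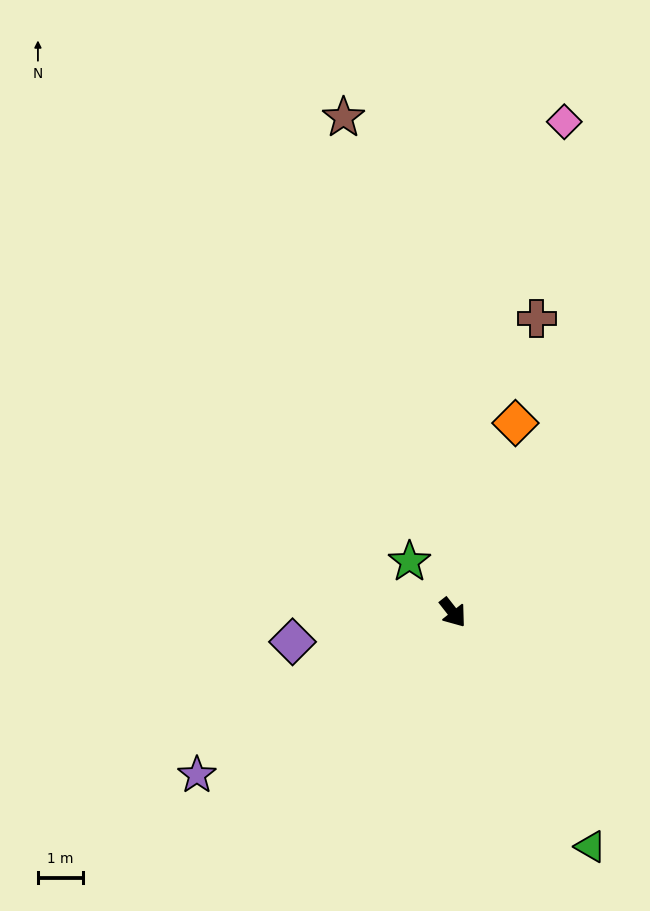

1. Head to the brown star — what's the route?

turn left 154°, forward 11.3 m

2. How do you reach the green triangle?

turn right 8°, forward 6.0 m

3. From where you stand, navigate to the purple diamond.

turn right 118°, forward 3.6 m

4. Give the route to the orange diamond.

turn left 124°, forward 4.4 m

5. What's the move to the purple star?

turn right 96°, forward 6.7 m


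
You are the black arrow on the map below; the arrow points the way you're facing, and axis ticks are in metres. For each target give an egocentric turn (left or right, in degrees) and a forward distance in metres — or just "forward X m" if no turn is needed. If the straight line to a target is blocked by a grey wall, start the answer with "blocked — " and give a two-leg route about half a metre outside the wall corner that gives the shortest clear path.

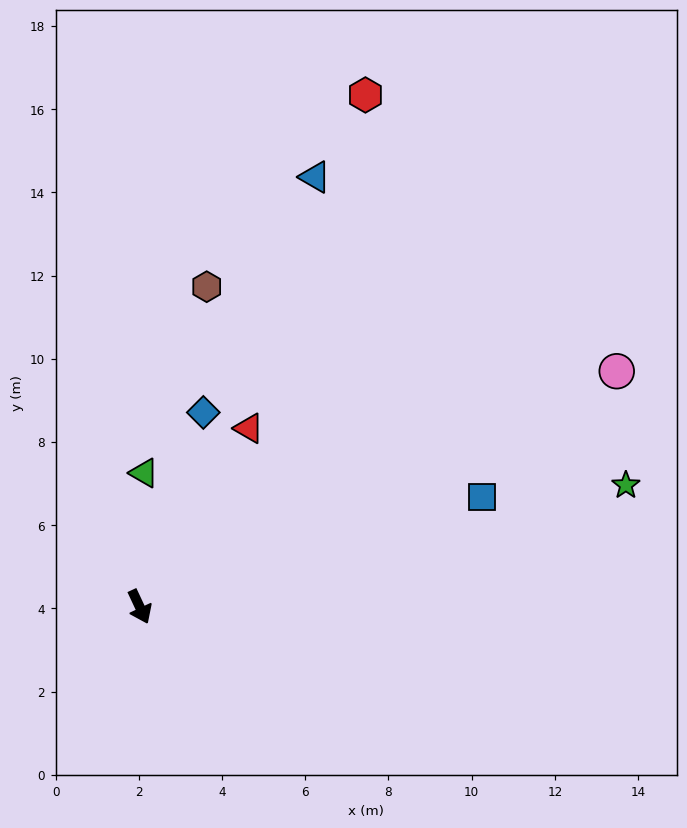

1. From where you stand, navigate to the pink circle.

turn left 91°, forward 12.8 m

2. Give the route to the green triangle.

turn left 153°, forward 3.2 m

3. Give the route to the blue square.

turn left 83°, forward 8.6 m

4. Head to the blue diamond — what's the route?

turn left 137°, forward 4.9 m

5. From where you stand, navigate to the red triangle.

turn left 123°, forward 5.0 m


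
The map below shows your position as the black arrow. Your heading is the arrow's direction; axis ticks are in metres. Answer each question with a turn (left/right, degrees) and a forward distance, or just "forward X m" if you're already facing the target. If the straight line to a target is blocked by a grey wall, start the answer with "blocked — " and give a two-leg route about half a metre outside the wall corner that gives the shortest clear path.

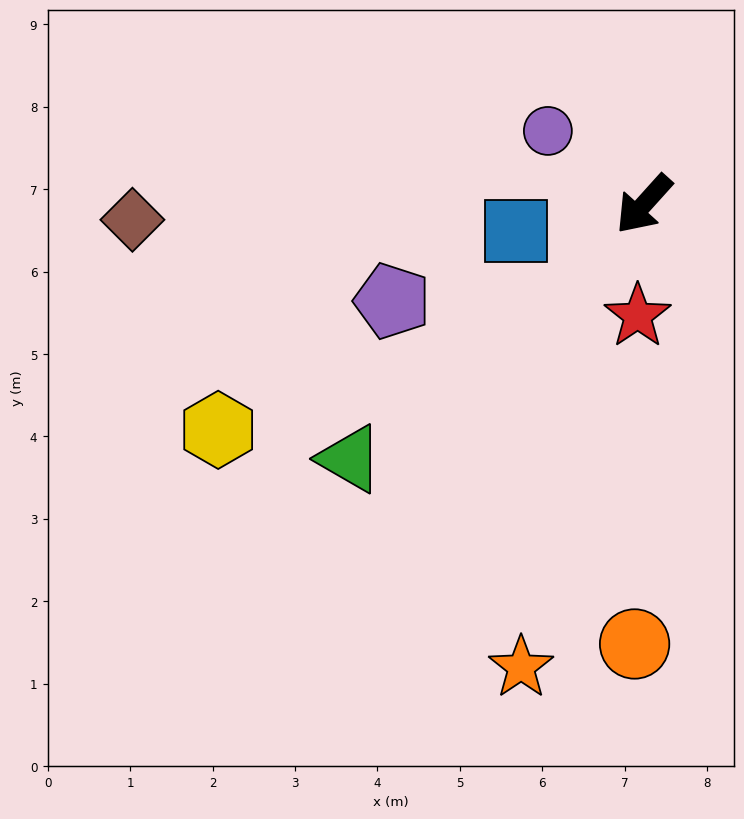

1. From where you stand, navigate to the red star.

turn left 39°, forward 1.4 m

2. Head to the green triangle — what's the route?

turn right 7°, forward 4.7 m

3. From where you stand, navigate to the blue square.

turn right 36°, forward 1.6 m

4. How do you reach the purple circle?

turn right 85°, forward 1.5 m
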